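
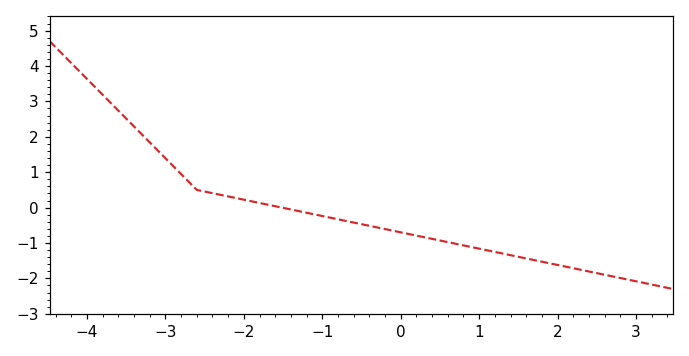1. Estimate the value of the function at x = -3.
1.4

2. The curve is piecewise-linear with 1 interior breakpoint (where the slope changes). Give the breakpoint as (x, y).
(-2.6, 0.5)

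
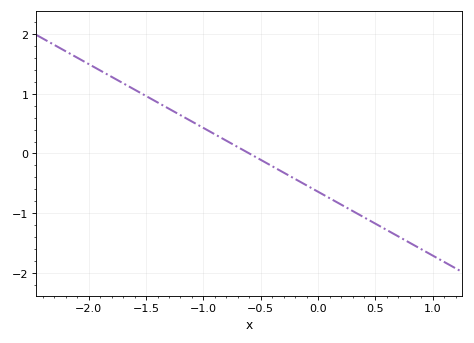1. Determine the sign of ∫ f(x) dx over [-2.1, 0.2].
positive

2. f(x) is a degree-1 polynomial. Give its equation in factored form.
y = -1.07(x + 0.6)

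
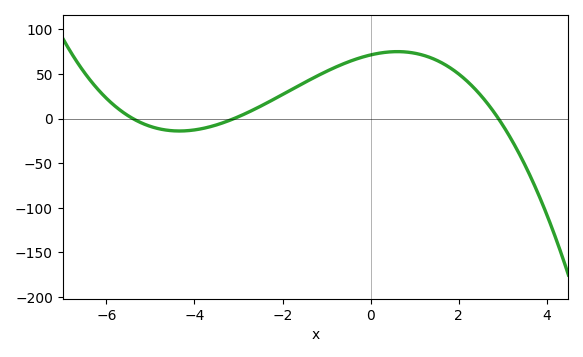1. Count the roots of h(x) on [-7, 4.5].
3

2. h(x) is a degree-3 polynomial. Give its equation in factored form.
y = -1.47(x + 5.4)(x + 3.1)(x - 2.9)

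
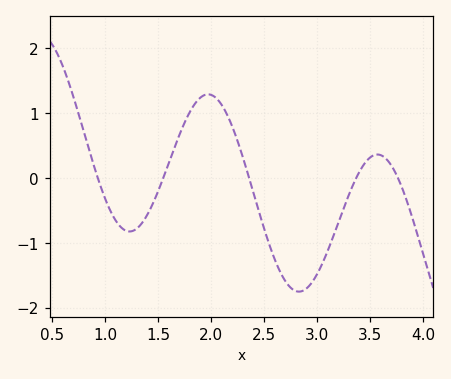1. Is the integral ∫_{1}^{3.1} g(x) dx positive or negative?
negative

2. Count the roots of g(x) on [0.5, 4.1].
5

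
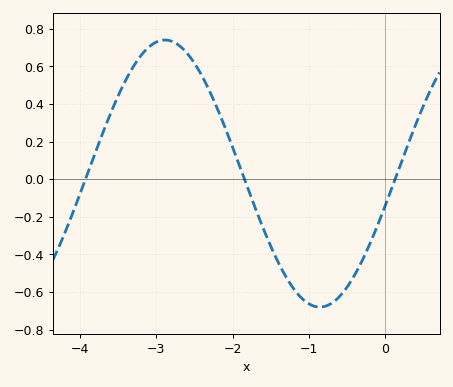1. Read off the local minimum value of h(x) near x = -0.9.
-0.68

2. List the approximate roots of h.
-3.93, -1.85, 0.127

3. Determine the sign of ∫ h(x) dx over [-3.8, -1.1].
positive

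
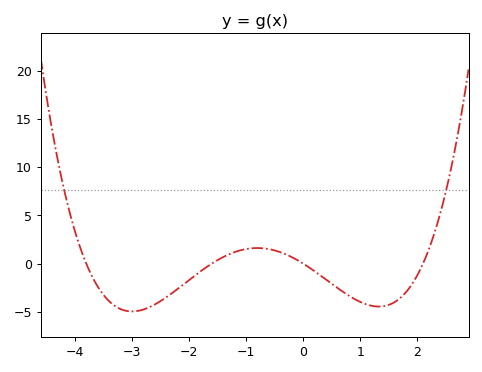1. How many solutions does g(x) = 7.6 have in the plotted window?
2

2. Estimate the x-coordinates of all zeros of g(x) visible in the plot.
-3.8, -1.6, 0, 2.1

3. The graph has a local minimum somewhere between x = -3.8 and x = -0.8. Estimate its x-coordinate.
-3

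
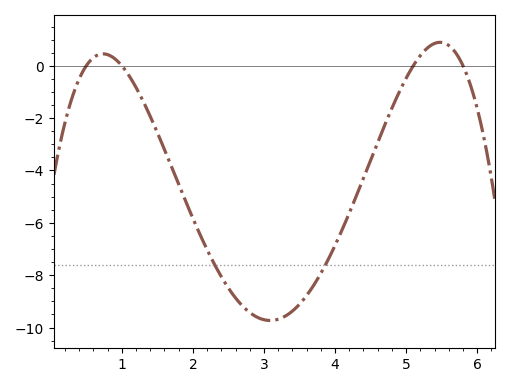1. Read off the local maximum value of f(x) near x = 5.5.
0.8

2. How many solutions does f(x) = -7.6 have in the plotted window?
2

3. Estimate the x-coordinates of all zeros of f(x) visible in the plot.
0.5, 1, 5.1, 5.8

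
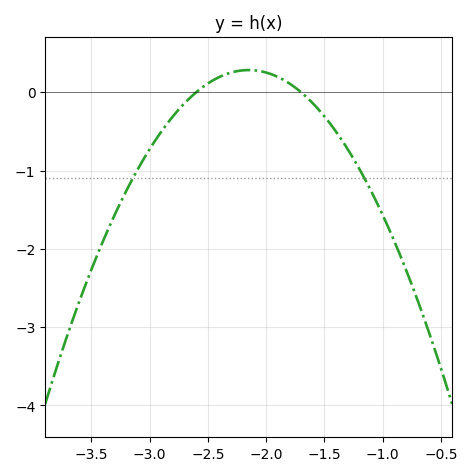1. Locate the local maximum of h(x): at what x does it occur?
-2.15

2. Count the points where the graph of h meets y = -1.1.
2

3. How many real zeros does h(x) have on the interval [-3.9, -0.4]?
2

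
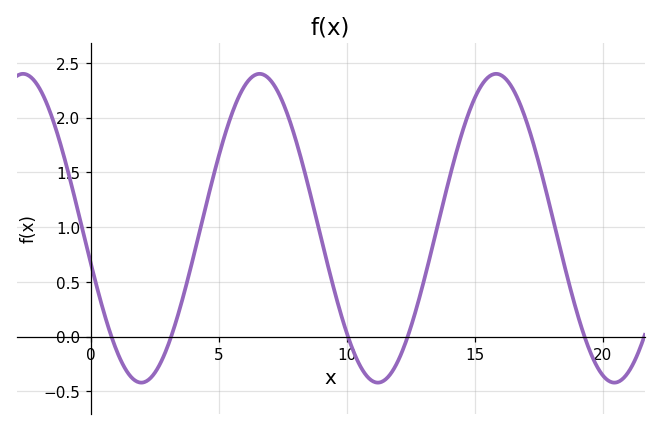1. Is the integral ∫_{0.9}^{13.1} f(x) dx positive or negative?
positive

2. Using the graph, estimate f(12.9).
0.413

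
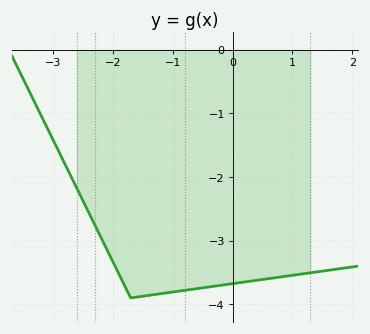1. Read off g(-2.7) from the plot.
-2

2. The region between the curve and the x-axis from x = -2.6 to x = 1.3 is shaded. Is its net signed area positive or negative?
negative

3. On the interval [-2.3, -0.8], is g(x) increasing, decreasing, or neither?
neither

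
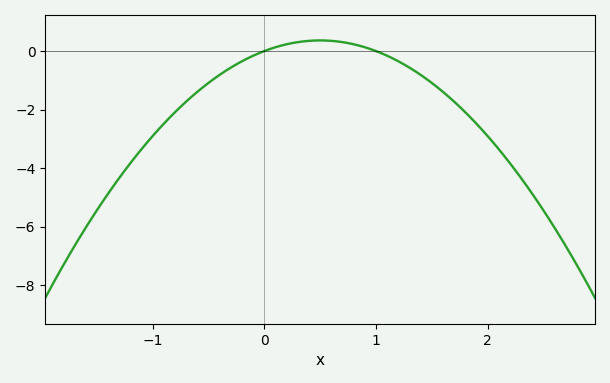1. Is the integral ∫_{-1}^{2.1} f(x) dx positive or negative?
negative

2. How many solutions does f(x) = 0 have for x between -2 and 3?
2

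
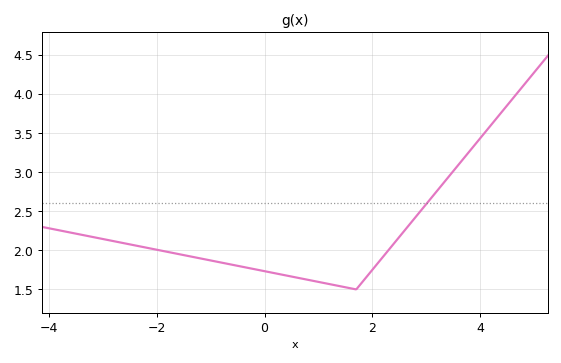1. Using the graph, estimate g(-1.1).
1.88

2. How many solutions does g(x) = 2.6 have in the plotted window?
1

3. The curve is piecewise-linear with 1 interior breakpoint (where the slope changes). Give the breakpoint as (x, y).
(1.7, 1.5)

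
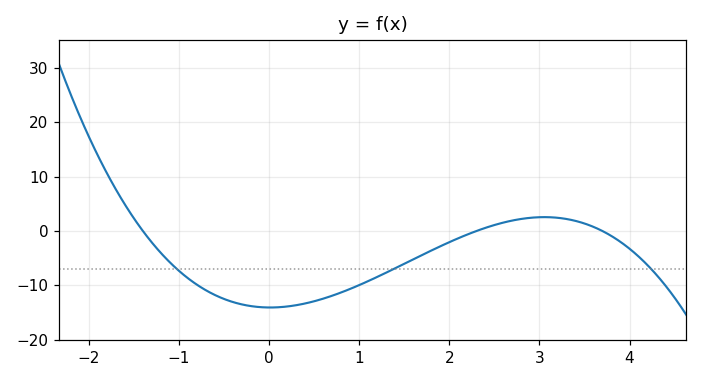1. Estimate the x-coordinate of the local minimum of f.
0.012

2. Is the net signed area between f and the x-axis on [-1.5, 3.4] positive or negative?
negative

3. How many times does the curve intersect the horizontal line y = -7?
3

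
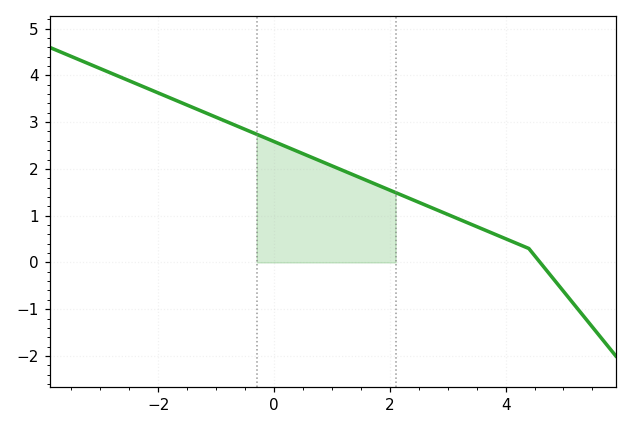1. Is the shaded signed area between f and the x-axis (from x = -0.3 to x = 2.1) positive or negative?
positive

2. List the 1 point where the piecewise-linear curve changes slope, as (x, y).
(4.4, 0.3)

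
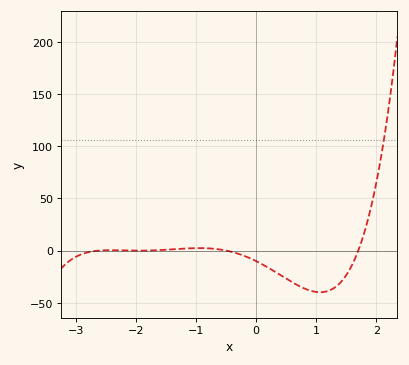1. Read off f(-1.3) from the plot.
0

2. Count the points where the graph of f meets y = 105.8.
1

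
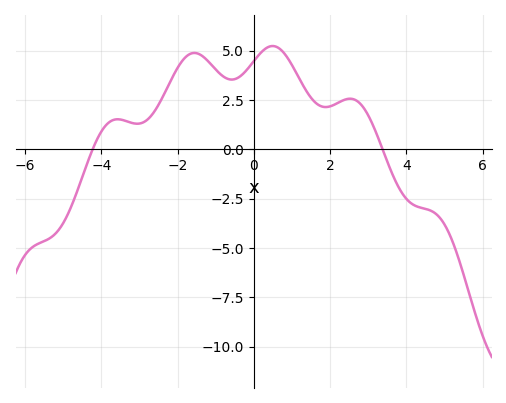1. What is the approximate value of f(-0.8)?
3.69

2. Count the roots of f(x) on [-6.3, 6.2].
2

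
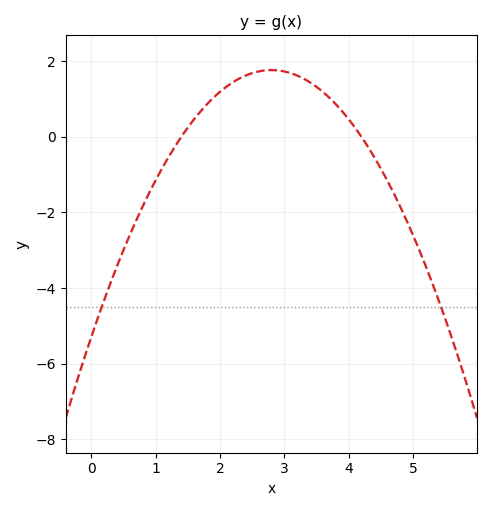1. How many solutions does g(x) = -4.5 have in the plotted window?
2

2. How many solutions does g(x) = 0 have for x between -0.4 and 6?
2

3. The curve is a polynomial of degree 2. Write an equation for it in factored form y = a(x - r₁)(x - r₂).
y = -0.9(x - 1.4)(x - 4.2)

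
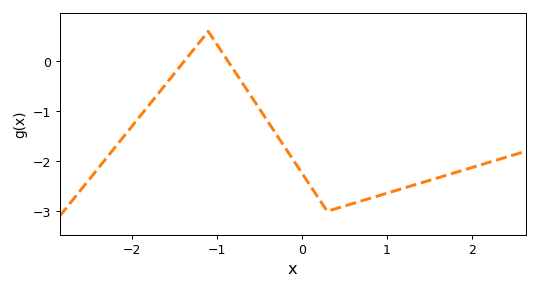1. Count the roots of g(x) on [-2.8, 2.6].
2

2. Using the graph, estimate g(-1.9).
-1.1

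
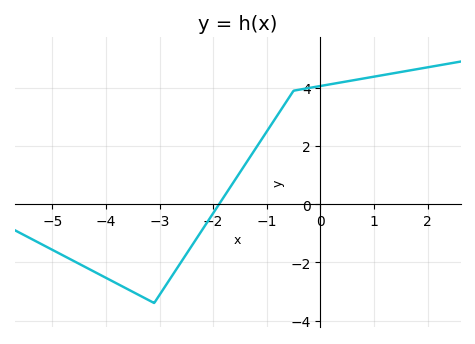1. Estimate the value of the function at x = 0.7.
4.2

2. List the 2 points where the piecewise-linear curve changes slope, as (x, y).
(-3.1, -3.4); (-0.5, 3.9)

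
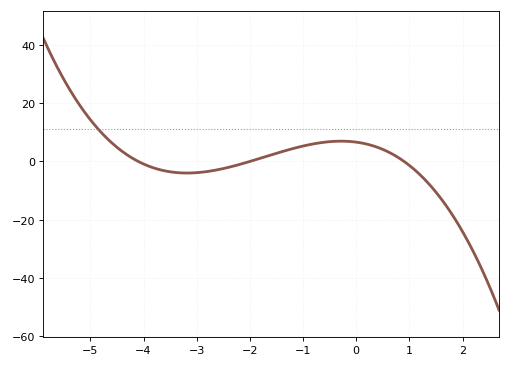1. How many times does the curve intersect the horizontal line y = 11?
1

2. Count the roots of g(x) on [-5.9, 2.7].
3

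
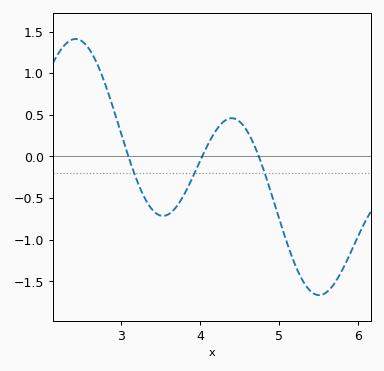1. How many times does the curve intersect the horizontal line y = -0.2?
3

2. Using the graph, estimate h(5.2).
-1.29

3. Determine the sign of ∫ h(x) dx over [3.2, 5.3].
negative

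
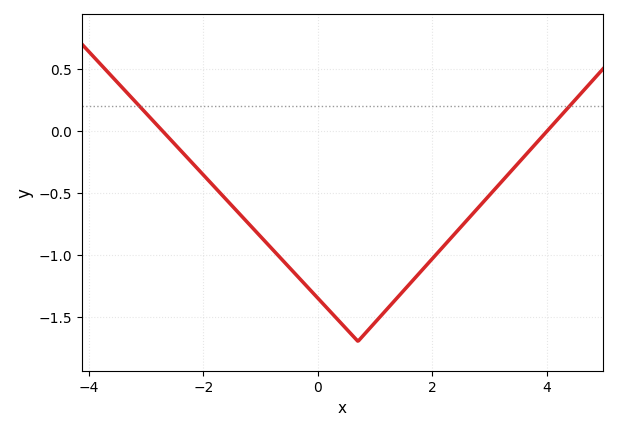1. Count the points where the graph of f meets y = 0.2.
2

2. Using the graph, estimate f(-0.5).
-1.1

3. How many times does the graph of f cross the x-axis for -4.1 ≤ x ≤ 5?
2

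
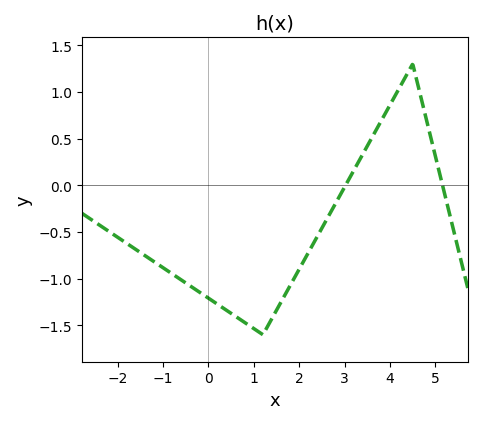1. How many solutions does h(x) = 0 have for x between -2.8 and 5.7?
2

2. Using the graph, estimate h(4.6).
1.1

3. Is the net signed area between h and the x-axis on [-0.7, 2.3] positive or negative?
negative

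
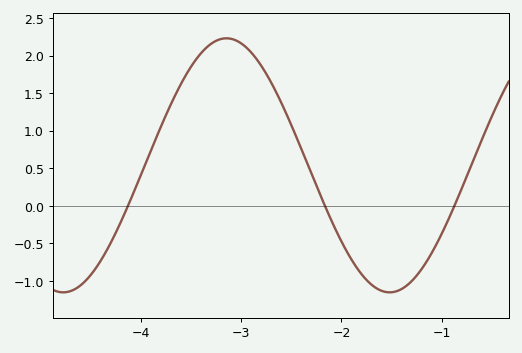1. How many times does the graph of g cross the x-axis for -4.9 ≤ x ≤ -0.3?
3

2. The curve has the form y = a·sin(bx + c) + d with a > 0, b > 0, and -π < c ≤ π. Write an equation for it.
y = 1.69sin(1.9x + 1.4) + 0.54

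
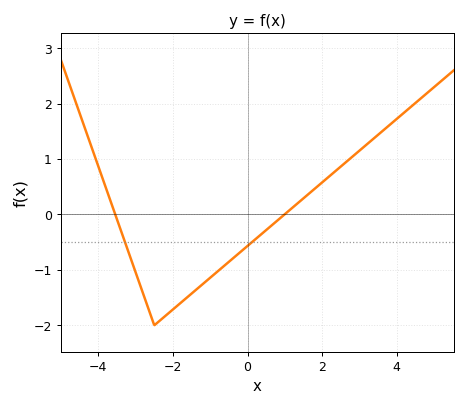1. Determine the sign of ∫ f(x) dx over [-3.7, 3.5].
negative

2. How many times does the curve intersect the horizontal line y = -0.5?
2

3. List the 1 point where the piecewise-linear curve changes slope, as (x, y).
(-2.5, -2)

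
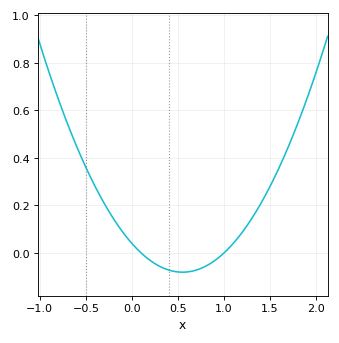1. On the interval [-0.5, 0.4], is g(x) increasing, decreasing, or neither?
decreasing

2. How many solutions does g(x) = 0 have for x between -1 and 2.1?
2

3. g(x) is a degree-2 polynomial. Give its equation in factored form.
y = 0.4(x - 0.1)(x - 1)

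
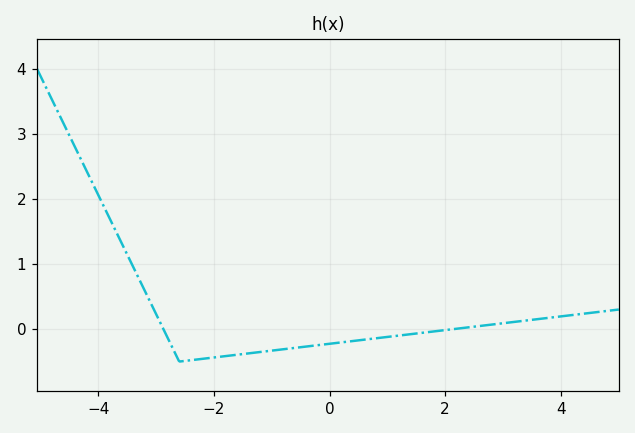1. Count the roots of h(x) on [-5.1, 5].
2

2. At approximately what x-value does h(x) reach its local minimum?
-2.6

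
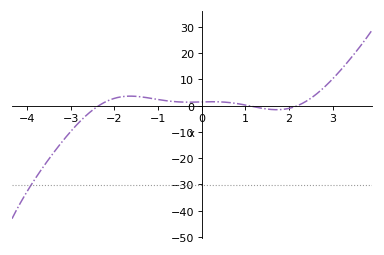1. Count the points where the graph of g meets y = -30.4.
1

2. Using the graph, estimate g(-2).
2.77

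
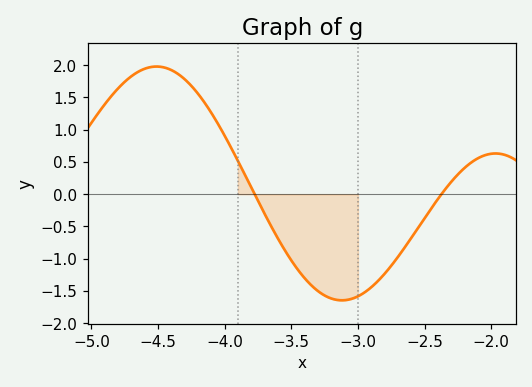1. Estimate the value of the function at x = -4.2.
1.56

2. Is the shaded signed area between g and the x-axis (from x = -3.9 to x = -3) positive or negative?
negative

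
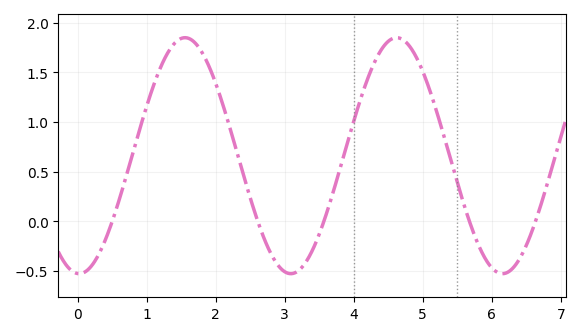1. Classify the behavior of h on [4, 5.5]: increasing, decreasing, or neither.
neither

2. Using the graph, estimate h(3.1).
-0.55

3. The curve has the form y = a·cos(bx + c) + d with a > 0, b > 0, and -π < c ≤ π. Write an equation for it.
y = 1.19cos(2x + 3.1) + 0.66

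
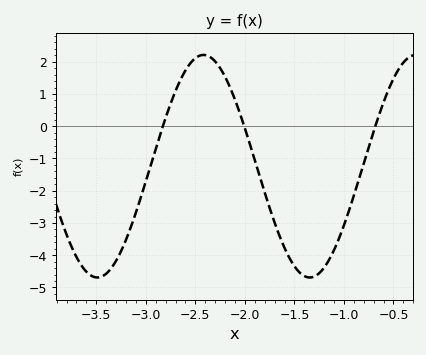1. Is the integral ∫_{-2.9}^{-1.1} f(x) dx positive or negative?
negative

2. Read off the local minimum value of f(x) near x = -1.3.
-4.7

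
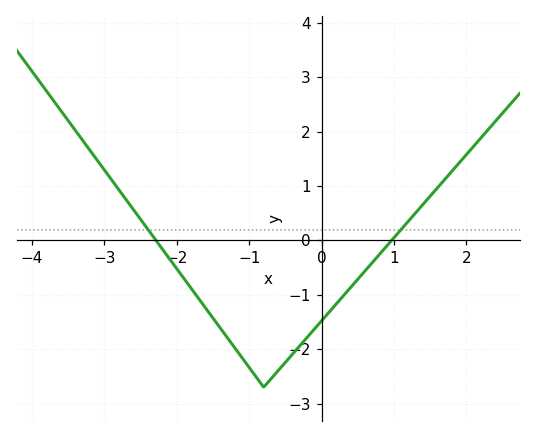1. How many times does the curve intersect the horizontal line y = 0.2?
2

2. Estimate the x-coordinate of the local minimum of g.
-0.8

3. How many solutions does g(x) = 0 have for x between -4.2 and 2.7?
2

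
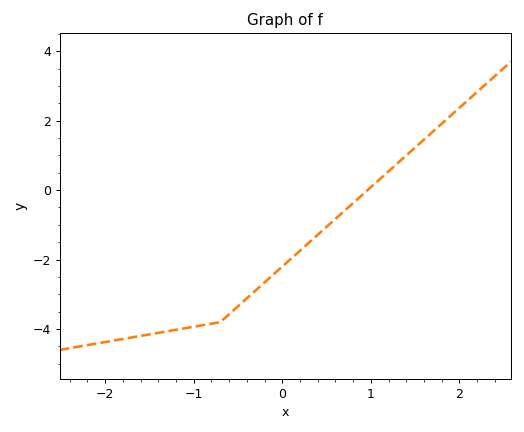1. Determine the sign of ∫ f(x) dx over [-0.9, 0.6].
negative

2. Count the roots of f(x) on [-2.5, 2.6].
1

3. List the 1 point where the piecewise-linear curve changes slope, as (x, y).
(-0.7, -3.8)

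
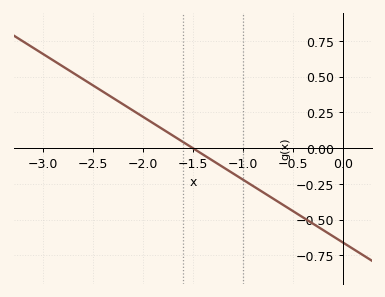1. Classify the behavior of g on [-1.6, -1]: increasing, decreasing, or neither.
decreasing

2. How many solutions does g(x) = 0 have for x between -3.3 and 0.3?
1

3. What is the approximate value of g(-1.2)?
-0.132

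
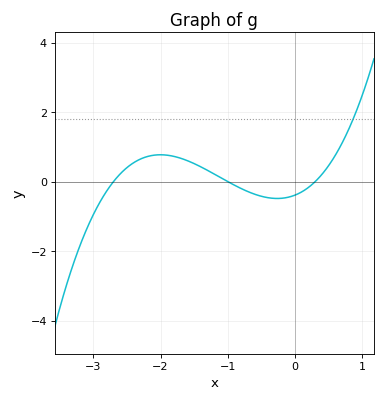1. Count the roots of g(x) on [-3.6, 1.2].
3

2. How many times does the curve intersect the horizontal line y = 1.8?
1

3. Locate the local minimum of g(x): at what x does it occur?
-0.3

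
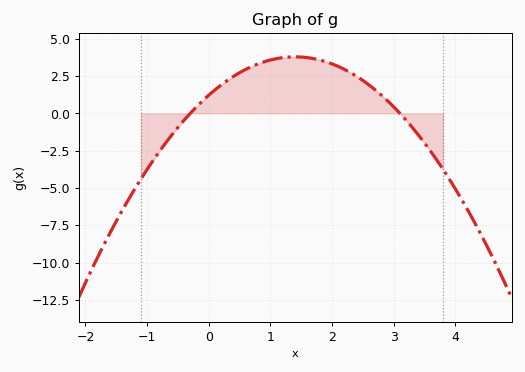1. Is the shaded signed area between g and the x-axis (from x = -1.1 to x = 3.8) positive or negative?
positive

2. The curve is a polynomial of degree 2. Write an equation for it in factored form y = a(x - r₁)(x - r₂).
y = -1.31(x + 0.3)(x - 3.1)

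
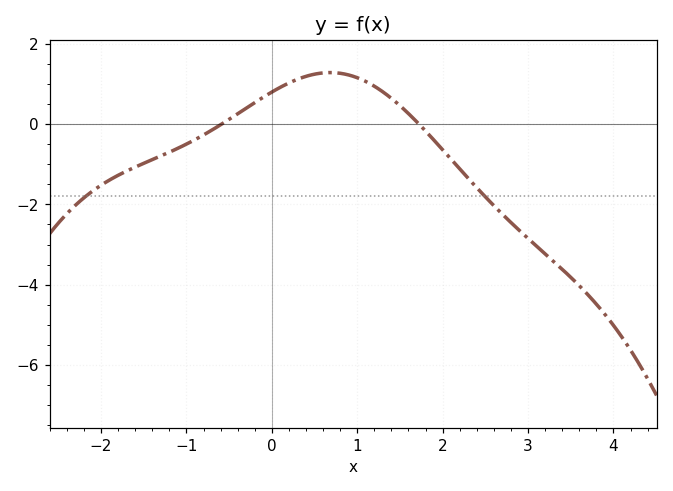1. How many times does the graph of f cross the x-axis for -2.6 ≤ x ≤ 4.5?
2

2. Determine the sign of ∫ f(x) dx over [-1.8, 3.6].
negative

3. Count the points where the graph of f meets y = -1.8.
2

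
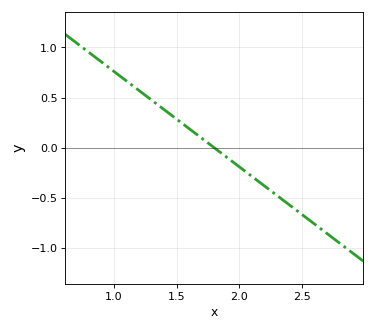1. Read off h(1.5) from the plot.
0.3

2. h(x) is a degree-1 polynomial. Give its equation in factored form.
y = -0.95(x - 1.8)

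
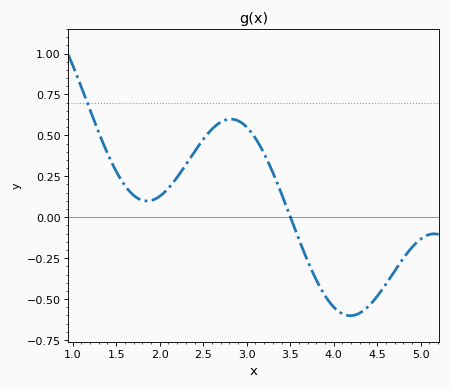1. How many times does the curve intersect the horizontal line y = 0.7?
1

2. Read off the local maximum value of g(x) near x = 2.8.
0.599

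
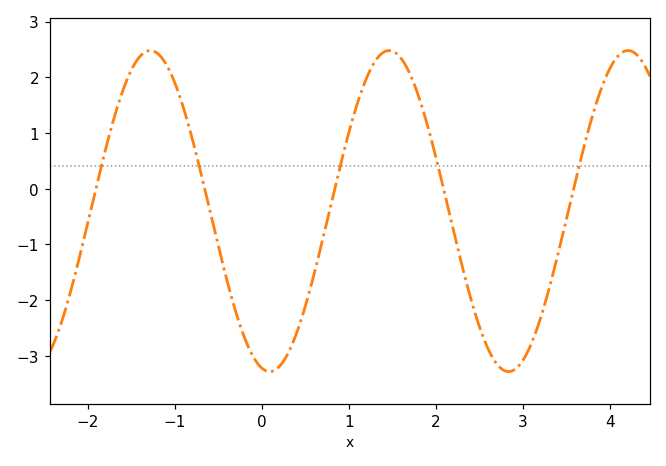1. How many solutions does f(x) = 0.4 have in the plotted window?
5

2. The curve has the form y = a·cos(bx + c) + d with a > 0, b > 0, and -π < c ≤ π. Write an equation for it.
y = 2.88cos(2.29x + 2.93) - 0.4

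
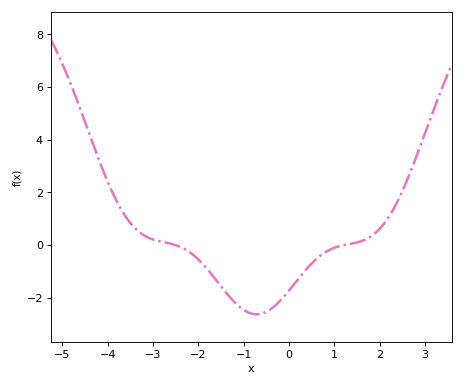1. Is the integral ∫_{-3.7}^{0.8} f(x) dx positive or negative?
negative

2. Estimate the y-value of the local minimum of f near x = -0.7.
-2.6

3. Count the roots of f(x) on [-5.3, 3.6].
2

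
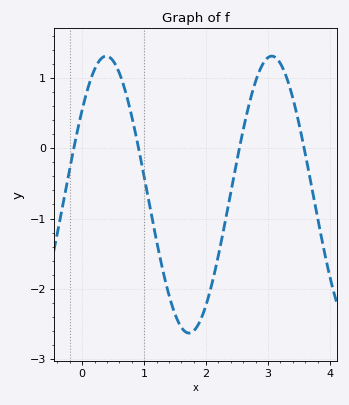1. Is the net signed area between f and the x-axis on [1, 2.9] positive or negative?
negative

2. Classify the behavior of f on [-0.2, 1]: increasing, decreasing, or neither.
neither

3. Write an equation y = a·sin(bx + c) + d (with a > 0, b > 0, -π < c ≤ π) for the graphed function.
y = 1.97sin(2.4x + 0.66) - 0.66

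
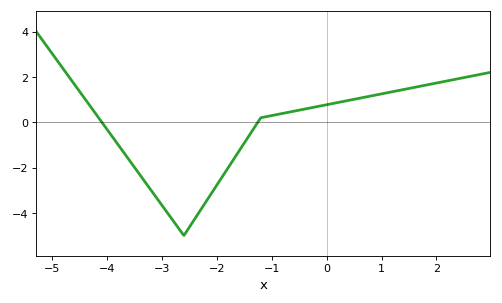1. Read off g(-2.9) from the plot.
-4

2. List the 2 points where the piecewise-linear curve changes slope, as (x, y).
(-2.6, -5); (-1.2, 0.2)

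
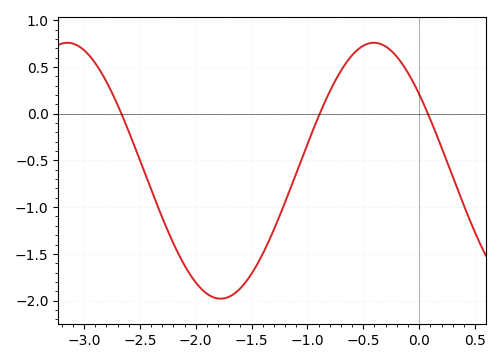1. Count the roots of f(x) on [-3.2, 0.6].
3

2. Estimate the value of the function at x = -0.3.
0.72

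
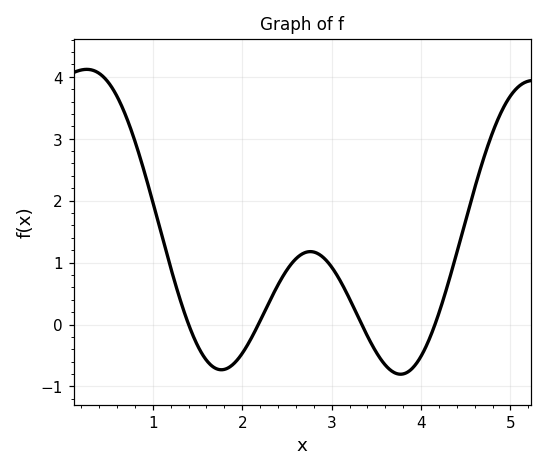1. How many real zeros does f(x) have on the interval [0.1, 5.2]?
4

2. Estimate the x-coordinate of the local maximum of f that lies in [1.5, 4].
2.76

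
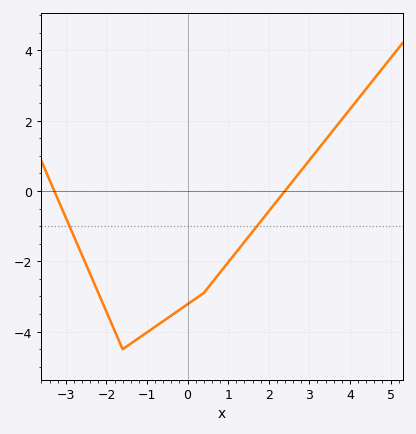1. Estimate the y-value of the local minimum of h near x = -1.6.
-4.5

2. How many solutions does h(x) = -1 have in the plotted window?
2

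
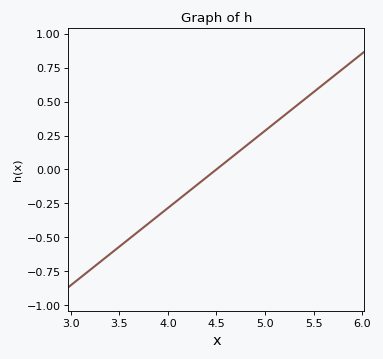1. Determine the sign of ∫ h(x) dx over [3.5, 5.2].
negative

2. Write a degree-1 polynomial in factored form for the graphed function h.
y = 0.57(x - 4.5)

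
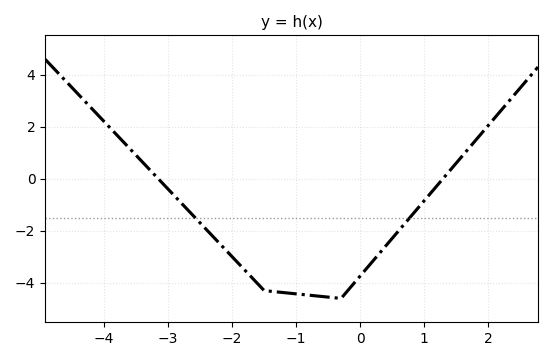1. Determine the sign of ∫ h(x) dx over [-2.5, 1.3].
negative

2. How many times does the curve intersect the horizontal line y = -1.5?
2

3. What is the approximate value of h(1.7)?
1.19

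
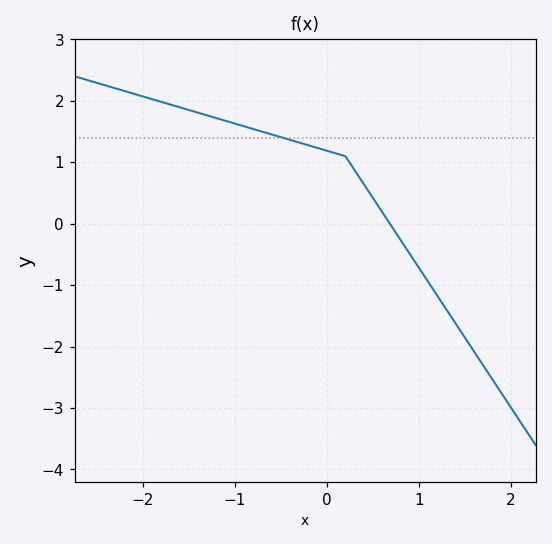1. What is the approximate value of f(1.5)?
-1.86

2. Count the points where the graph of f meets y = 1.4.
1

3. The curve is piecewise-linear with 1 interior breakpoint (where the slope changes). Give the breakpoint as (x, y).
(0.2, 1.1)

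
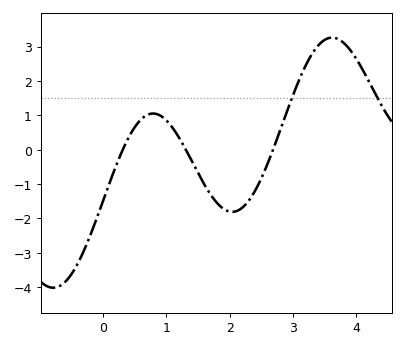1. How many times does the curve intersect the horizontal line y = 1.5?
2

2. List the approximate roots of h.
0.31, 1.31, 2.69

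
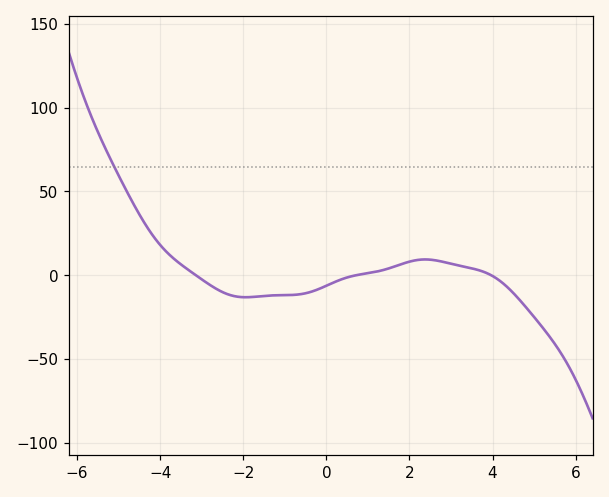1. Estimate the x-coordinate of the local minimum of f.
-1.94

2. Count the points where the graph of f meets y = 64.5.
1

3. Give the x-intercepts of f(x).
-3.14, 0.719, 3.97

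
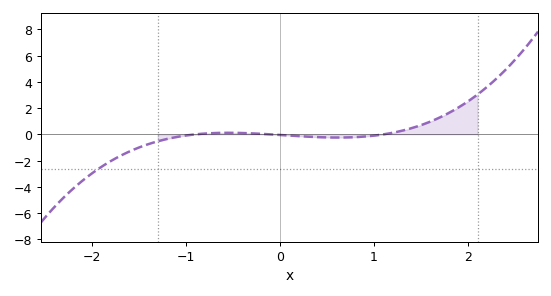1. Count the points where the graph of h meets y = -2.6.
1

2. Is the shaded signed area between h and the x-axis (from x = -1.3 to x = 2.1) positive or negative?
positive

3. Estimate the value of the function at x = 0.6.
-0.241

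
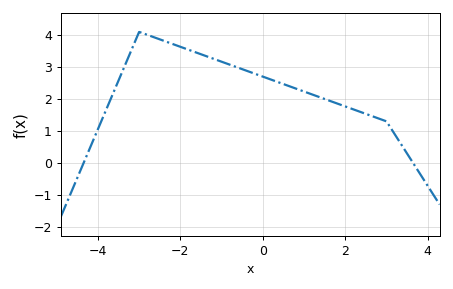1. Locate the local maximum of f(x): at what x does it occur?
-3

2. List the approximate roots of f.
-4.4, 3.6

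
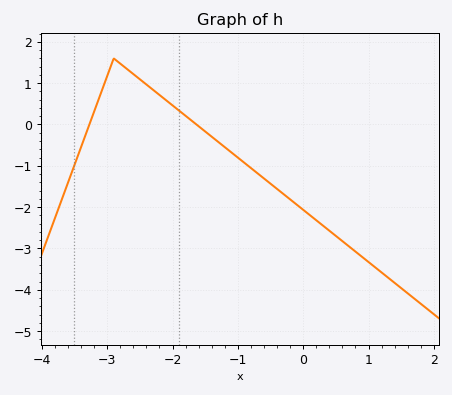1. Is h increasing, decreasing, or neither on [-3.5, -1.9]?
neither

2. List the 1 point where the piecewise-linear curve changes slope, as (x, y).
(-2.9, 1.6)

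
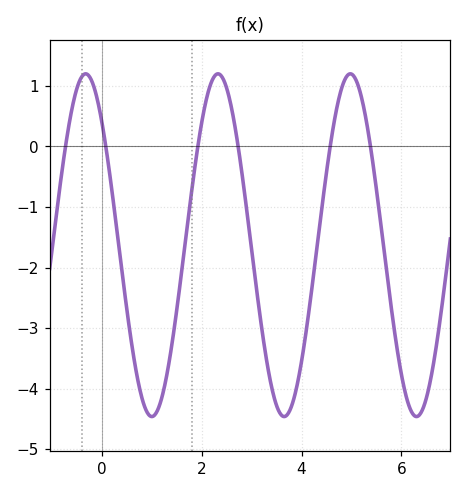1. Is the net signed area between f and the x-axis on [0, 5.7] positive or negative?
negative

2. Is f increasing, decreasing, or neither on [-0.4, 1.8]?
neither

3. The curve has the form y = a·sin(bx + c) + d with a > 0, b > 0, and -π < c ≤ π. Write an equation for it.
y = 2.83sin(2.37x + 2.34) - 1.63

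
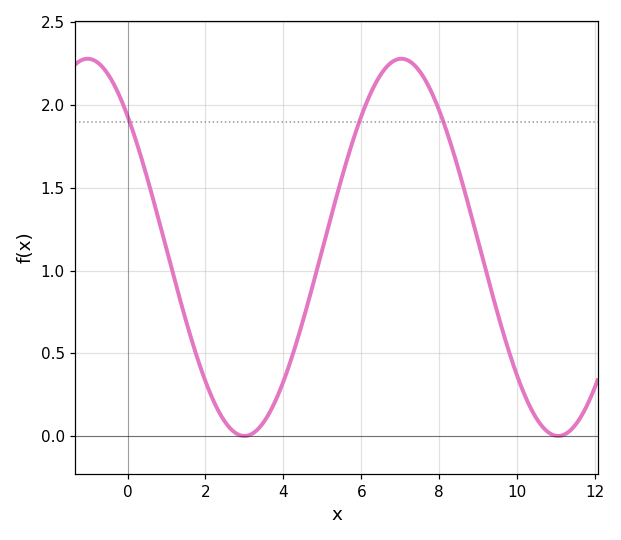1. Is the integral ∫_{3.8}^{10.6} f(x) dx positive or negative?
positive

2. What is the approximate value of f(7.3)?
2.25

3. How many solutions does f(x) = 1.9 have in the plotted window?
3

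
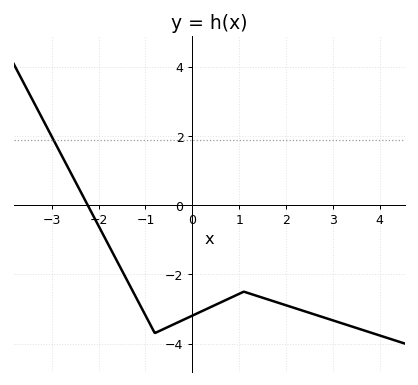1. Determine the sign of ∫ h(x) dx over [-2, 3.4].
negative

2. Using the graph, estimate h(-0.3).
-3.4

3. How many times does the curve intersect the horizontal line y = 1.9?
1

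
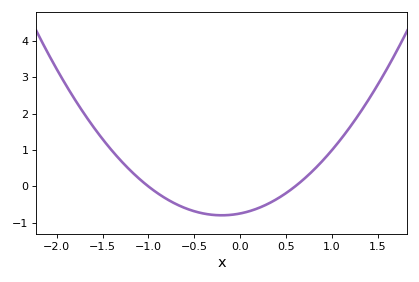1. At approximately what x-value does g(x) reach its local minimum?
-0.2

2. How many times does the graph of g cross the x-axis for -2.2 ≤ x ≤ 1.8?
2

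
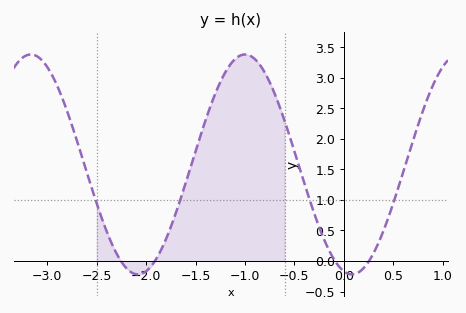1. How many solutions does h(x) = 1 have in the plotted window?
4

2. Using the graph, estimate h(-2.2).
-0.119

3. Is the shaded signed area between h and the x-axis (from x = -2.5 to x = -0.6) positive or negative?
positive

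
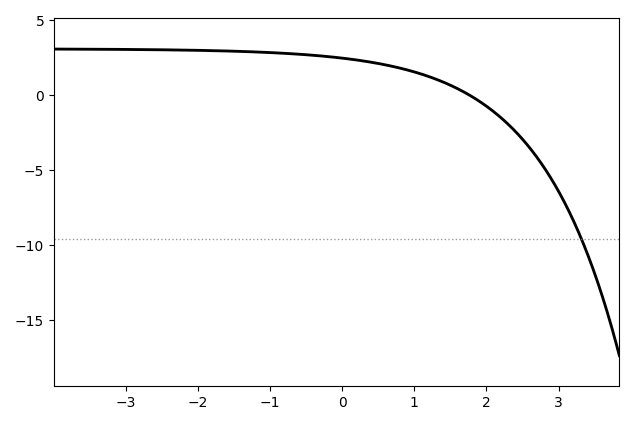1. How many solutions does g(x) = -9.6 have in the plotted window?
1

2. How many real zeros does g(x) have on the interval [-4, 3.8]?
1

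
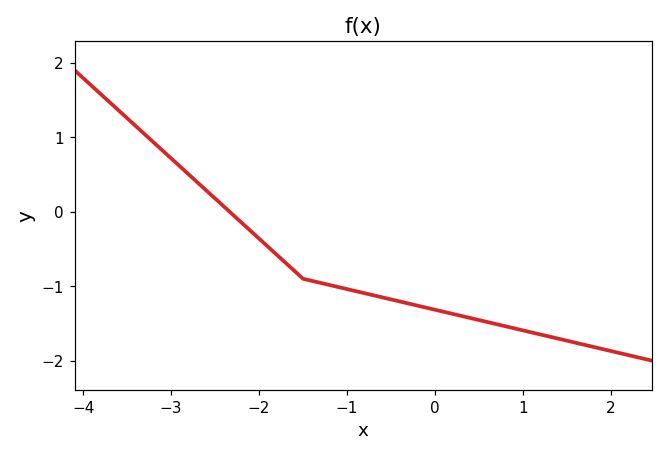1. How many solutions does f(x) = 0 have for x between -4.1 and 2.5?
1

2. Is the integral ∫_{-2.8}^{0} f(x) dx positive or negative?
negative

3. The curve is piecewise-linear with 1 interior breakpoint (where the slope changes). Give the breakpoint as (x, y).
(-1.5, -0.9)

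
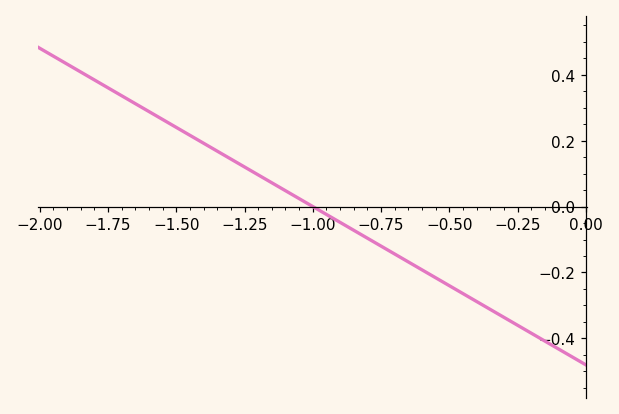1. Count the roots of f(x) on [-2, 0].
1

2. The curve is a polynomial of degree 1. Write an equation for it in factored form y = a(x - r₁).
y = -0.48(x + 1)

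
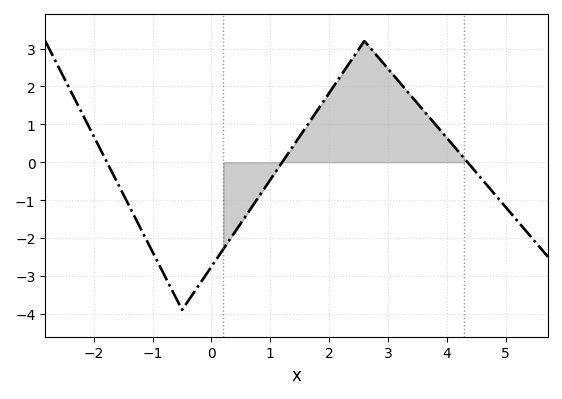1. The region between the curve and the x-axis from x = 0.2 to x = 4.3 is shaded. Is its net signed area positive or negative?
positive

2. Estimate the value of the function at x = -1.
-2.4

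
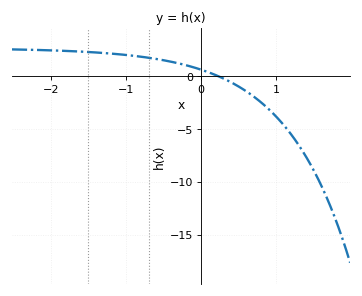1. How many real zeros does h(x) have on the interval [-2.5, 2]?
1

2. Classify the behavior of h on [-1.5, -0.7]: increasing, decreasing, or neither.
decreasing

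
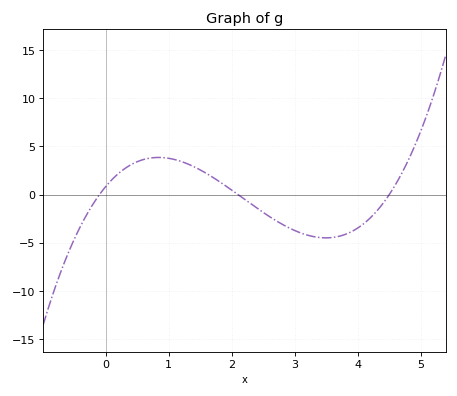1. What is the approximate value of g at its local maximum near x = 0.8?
4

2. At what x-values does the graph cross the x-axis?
-0.1, 2.1, 4.5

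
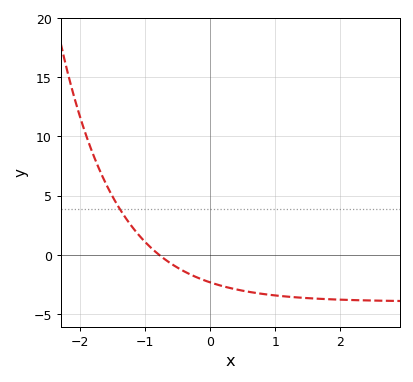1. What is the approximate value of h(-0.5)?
-1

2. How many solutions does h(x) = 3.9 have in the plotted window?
1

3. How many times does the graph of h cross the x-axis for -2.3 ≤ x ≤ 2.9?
1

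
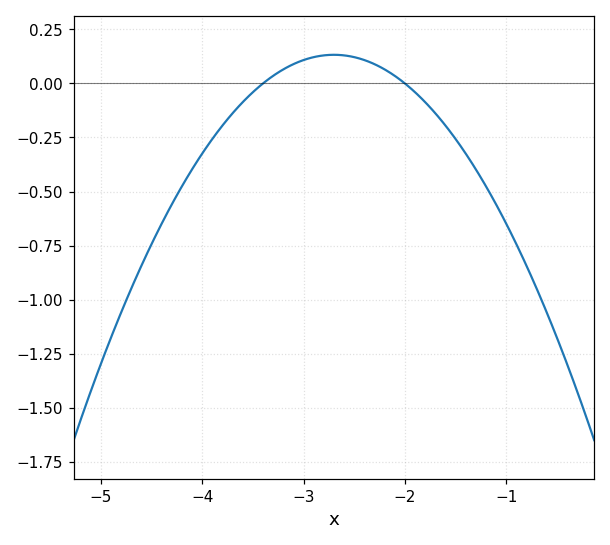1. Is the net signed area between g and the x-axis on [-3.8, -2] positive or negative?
positive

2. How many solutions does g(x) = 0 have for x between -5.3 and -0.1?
2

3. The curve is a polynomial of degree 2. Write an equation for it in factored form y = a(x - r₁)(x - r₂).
y = -0.27(x + 3.4)(x + 2)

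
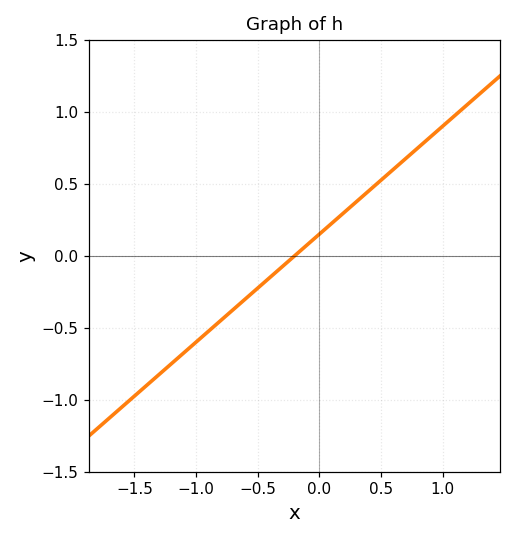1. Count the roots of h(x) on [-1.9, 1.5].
1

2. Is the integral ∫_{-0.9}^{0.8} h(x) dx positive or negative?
positive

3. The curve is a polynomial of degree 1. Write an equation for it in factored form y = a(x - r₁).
y = 0.75(x + 0.2)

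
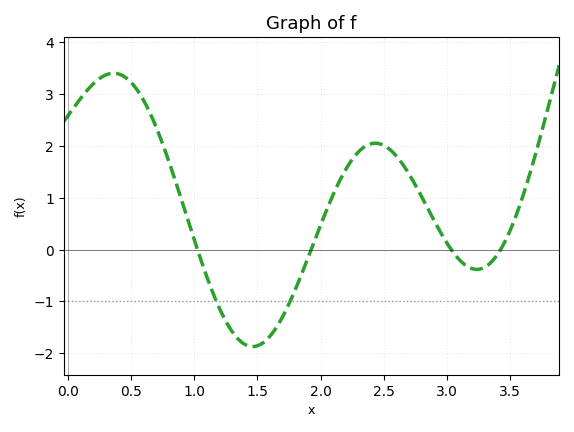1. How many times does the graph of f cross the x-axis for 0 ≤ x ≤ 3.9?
4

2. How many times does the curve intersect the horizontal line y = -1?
2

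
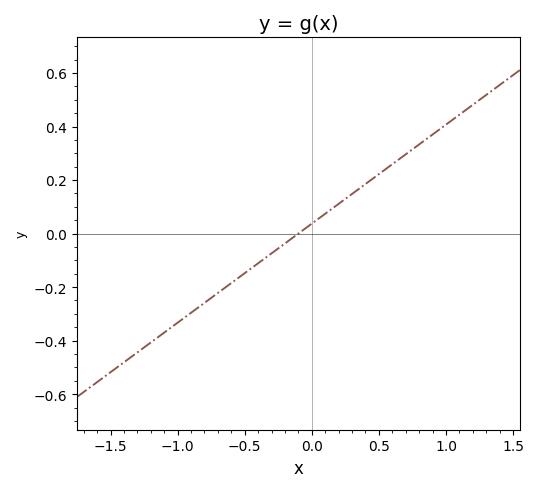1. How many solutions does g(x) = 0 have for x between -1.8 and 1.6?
1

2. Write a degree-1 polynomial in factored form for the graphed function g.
y = 0.37(x + 0.1)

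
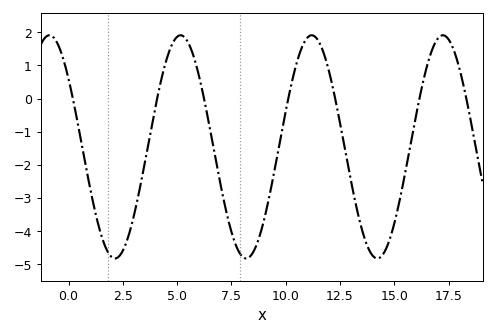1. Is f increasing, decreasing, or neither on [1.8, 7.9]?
neither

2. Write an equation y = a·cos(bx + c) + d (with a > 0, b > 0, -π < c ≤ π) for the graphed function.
y = 3.37cos(1.04x + 0.92) - 1.46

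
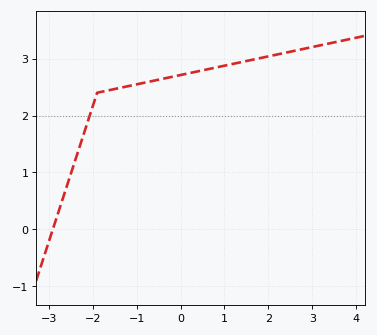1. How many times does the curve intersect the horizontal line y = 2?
1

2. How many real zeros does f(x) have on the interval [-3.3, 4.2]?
1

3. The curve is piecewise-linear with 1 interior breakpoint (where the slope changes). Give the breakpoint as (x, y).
(-1.9, 2.4)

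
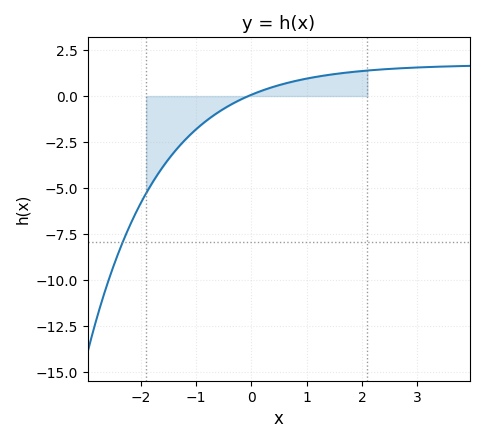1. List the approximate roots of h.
-0.055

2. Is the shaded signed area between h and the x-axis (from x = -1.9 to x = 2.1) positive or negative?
negative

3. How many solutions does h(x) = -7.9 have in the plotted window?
1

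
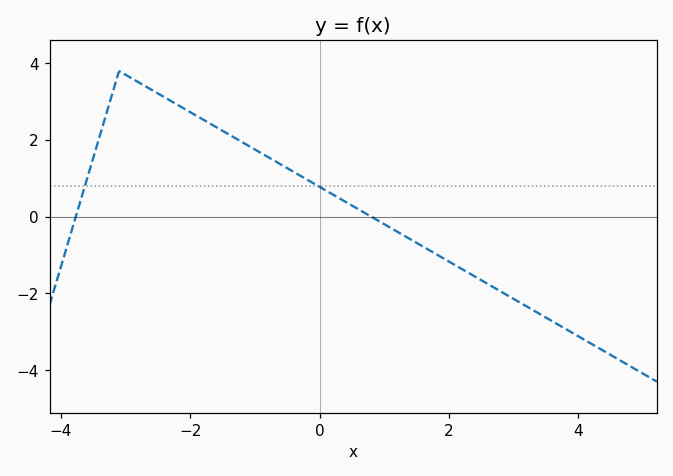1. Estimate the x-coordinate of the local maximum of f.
-3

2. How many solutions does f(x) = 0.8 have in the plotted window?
2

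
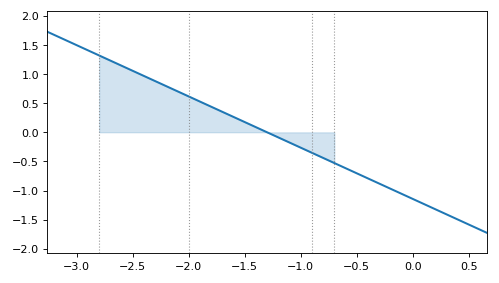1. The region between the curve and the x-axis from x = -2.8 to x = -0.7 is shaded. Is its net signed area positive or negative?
positive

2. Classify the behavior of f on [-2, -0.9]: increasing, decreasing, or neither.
decreasing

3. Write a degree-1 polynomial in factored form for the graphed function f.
y = -0.88(x + 1.3)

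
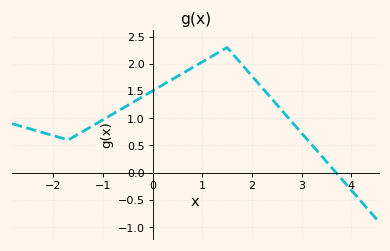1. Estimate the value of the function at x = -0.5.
1.24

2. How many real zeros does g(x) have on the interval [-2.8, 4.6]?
1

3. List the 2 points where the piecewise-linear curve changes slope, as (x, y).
(-1.7, 0.6); (1.5, 2.3)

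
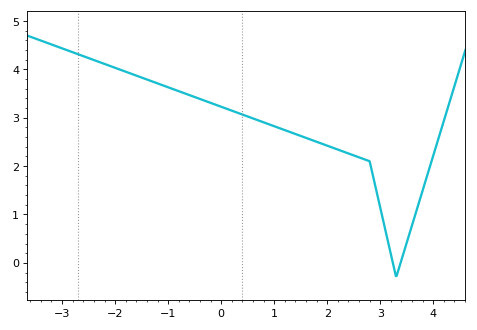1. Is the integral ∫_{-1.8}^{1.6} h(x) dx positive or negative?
positive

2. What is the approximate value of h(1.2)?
2.7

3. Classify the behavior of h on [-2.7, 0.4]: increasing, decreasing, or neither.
decreasing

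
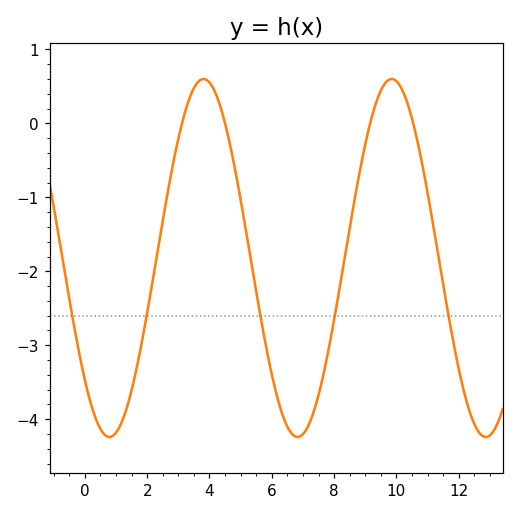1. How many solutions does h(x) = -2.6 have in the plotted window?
5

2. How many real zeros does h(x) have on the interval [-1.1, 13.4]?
4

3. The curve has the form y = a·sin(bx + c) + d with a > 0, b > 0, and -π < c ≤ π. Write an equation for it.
y = 2.42sin(1x - 2.4) - 1.82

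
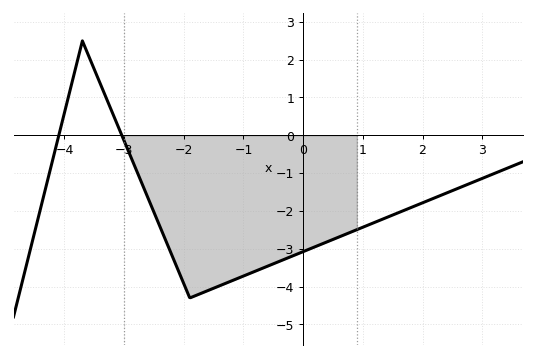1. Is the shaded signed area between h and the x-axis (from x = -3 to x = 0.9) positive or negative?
negative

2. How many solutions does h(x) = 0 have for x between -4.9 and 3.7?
2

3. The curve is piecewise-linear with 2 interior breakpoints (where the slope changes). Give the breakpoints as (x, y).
(-3.7, 2.5); (-1.9, -4.3)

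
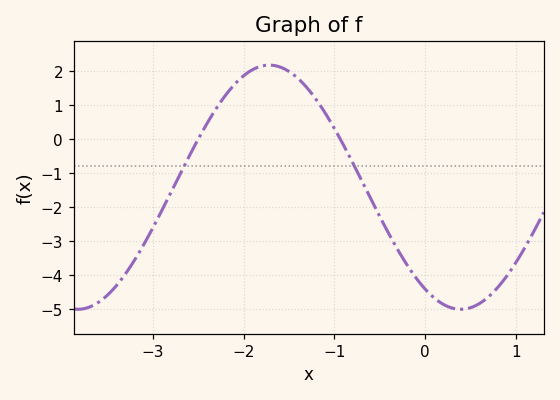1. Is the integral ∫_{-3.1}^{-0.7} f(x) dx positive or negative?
positive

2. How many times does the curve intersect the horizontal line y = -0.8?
2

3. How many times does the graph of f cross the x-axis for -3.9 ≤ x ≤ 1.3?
2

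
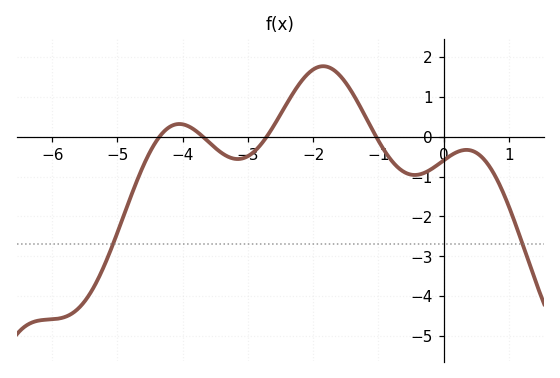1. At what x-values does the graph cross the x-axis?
-4.36, -3.69, -2.71, -1.03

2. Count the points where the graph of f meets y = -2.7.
2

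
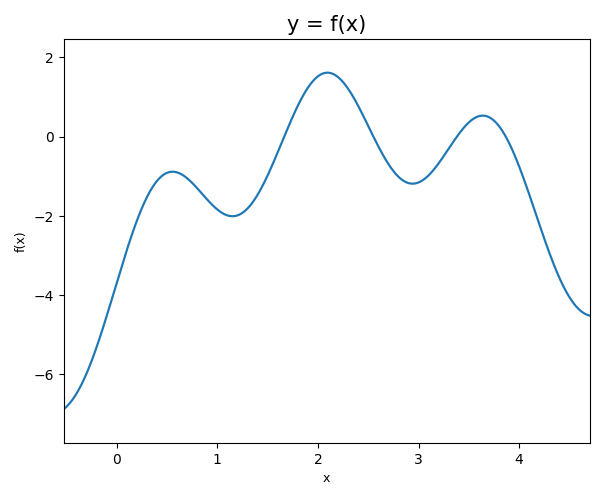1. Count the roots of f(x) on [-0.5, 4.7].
4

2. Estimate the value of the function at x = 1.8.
0.779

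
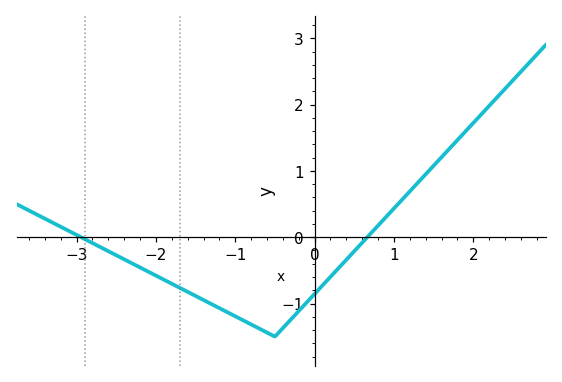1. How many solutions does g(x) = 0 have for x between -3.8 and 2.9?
2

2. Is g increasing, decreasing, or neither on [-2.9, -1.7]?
decreasing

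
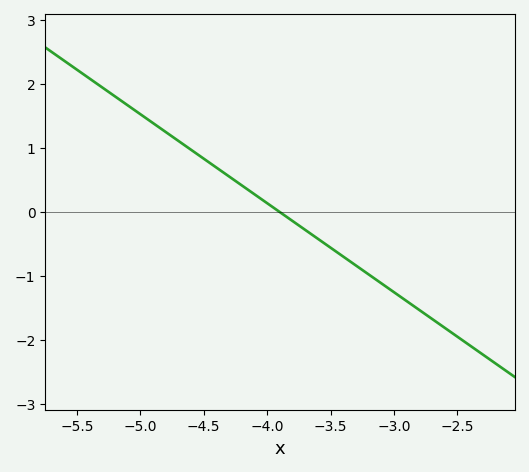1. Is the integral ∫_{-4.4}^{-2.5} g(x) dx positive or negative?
negative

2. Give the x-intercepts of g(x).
-3.9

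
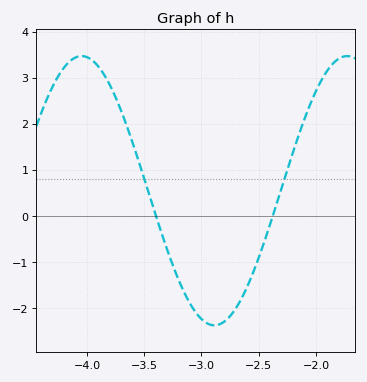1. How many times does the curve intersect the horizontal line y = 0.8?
2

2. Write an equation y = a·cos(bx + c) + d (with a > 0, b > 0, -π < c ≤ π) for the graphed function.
y = 2.92cos(2.7x - 1.6) + 0.55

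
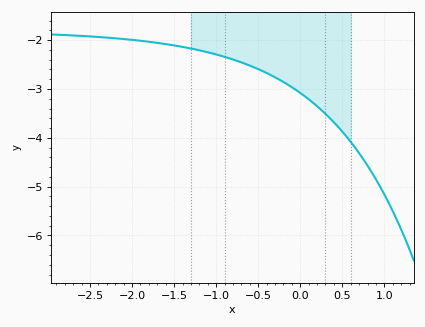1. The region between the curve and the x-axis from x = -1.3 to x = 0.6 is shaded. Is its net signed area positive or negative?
negative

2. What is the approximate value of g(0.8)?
-4.6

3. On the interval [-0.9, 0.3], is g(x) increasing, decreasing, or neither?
decreasing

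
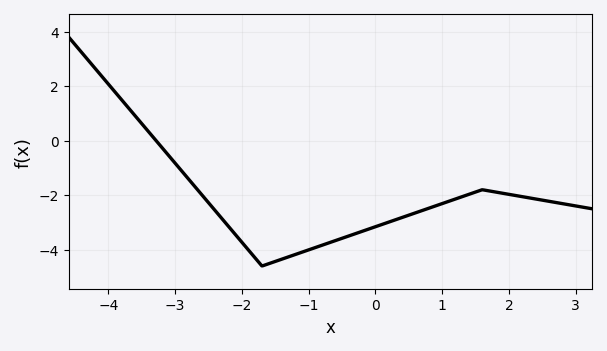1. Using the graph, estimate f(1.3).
-2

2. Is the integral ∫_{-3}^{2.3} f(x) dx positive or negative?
negative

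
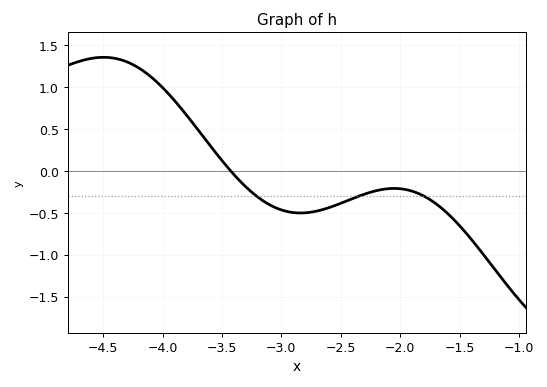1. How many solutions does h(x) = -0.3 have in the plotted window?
3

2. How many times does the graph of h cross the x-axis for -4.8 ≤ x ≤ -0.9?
1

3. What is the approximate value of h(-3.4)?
-0.05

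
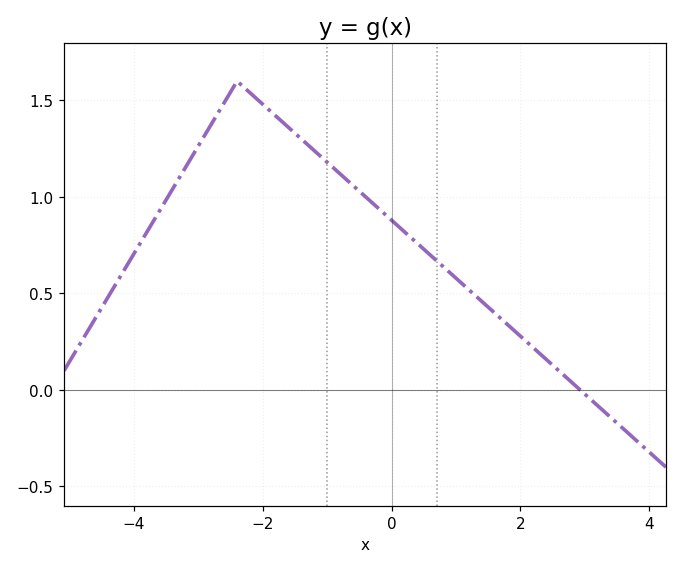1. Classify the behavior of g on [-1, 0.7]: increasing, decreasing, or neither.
decreasing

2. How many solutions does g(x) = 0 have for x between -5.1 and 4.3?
1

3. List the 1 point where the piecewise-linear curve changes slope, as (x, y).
(-2.4, 1.6)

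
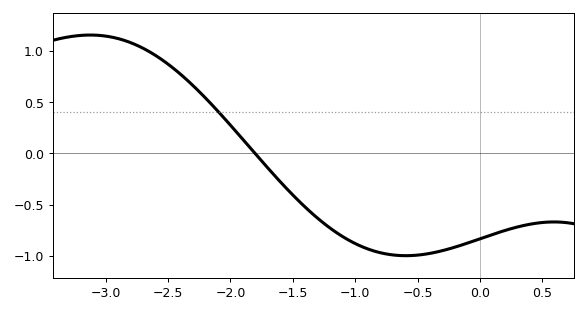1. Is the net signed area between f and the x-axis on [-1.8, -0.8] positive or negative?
negative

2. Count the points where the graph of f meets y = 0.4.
1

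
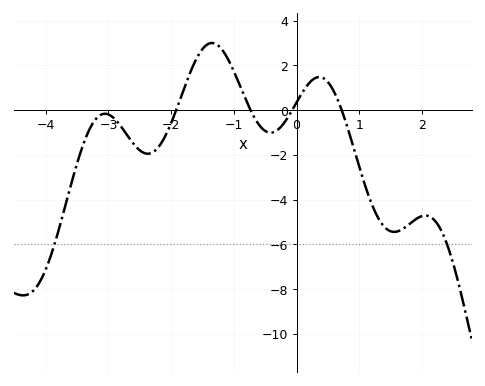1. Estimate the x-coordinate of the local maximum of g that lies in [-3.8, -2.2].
-3.06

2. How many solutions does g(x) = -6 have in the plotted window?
2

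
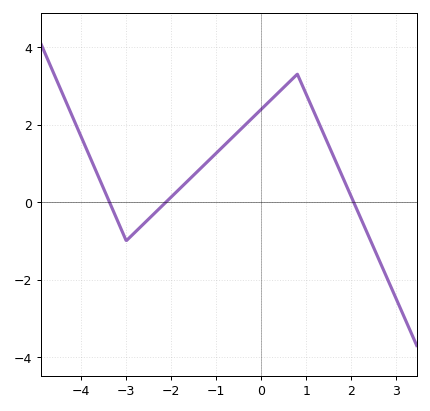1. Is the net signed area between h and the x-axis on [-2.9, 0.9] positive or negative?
positive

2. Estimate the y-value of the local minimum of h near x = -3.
-1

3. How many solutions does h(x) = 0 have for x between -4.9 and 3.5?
3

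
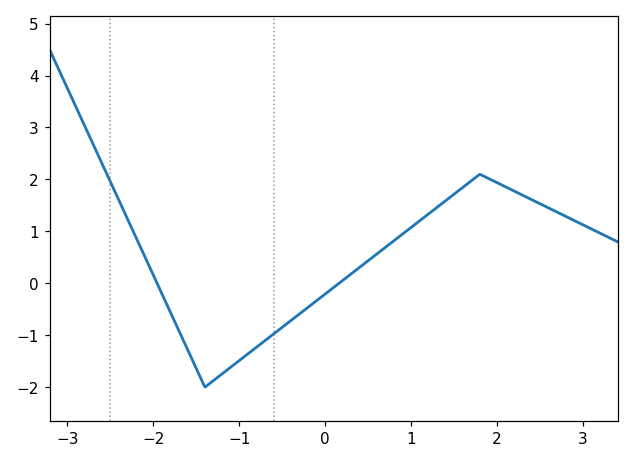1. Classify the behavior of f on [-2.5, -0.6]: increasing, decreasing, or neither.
neither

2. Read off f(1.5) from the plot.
1.72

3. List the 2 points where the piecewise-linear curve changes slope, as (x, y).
(-1.4, -2); (1.8, 2.1)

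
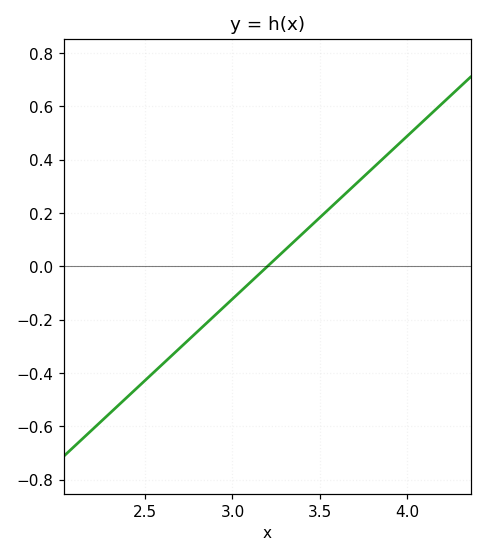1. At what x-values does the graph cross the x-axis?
3.2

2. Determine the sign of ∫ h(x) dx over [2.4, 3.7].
negative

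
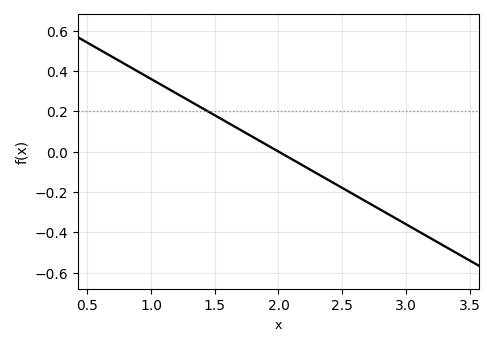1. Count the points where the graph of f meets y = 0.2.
1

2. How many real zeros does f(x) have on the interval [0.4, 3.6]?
1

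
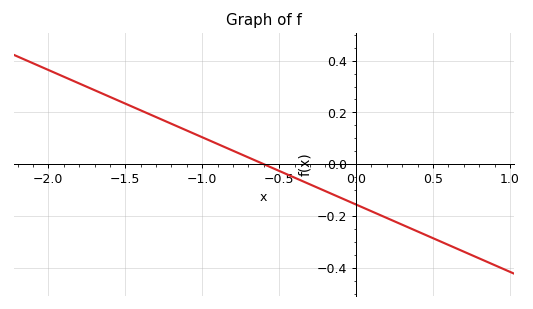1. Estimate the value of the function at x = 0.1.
-0.18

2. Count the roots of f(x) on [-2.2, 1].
1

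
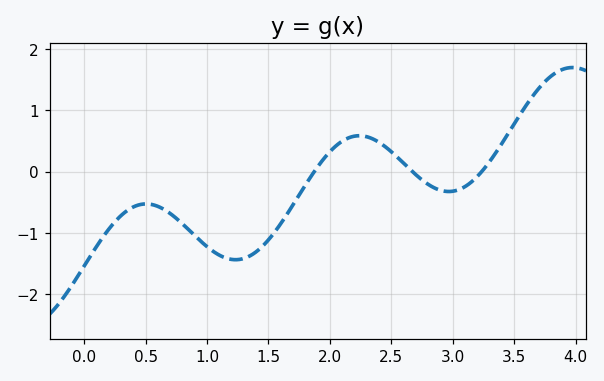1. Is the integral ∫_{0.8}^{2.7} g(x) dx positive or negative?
negative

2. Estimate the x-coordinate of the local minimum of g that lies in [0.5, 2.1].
1.23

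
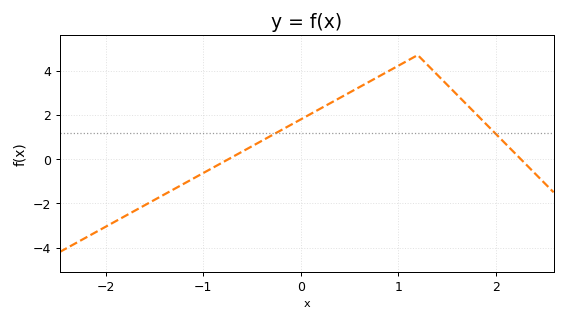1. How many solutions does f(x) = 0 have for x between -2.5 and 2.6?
2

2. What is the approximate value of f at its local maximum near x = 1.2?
4.7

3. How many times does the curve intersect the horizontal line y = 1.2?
2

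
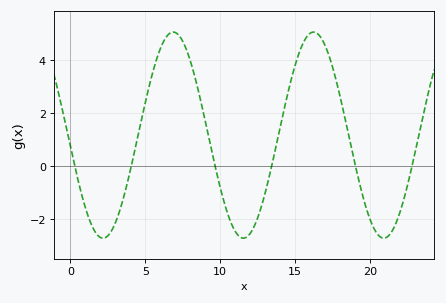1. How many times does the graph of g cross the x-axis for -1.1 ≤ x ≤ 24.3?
6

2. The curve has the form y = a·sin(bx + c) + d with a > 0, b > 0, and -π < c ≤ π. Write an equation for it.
y = 3.89sin(0.67x - 3.03) + 1.18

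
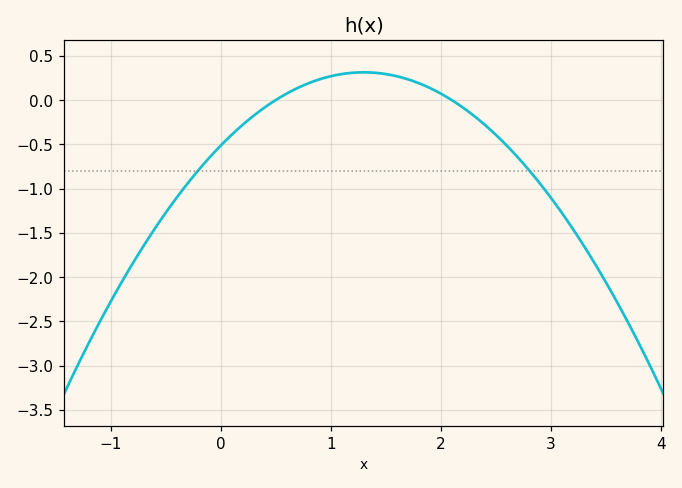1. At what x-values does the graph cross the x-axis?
0.5, 2.1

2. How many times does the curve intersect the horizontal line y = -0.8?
2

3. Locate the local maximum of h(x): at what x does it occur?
1.3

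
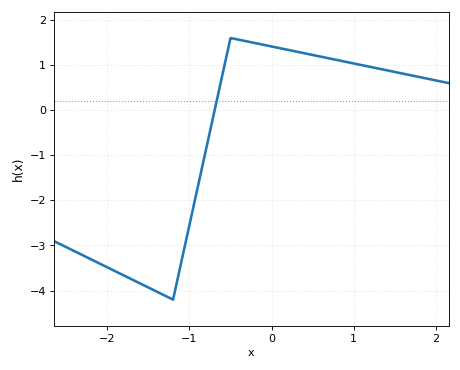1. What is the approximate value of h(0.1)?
1.37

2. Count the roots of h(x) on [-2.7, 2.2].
1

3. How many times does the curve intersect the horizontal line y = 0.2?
1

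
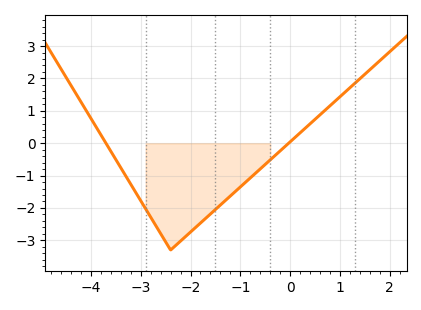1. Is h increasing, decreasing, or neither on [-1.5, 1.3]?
increasing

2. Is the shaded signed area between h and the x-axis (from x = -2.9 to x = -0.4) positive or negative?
negative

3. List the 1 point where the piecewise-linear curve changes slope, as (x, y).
(-2.4, -3.3)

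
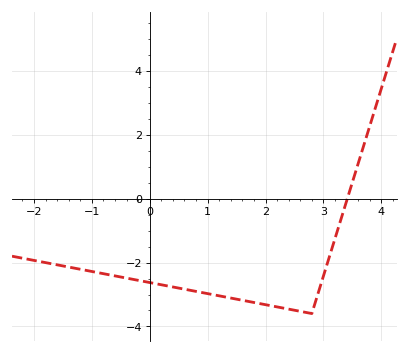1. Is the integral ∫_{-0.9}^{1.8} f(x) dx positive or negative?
negative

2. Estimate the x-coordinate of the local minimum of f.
2.8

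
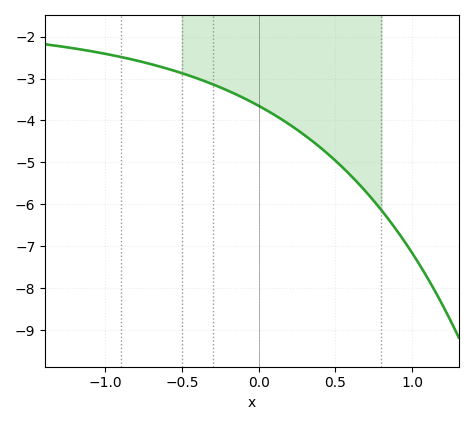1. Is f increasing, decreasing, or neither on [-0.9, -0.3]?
decreasing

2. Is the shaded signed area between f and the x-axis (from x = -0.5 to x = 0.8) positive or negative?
negative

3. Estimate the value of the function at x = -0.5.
-2.87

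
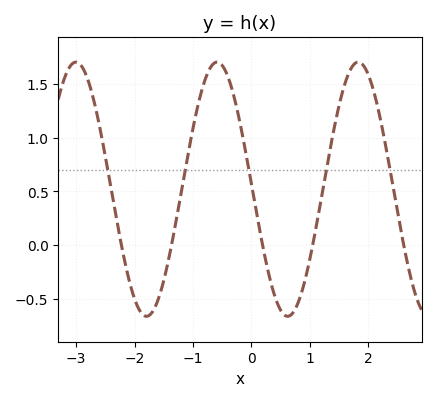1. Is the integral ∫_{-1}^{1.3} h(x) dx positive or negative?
positive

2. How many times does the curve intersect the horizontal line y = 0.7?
5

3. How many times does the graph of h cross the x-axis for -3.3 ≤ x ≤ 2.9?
5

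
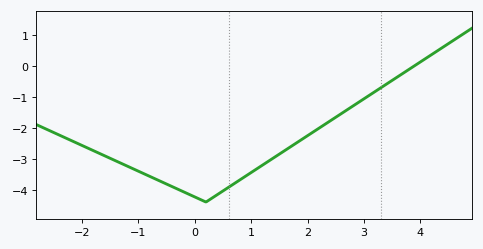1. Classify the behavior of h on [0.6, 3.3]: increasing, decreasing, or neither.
increasing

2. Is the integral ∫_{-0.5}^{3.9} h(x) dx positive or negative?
negative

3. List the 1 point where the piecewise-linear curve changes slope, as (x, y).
(0.2, -4.4)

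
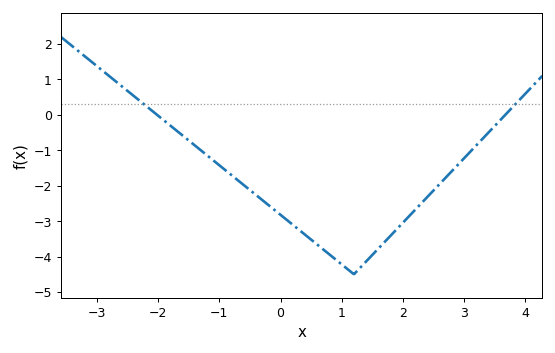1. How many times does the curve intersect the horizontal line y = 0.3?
2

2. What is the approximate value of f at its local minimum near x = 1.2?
-4.5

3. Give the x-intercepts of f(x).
-2.02, 3.67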